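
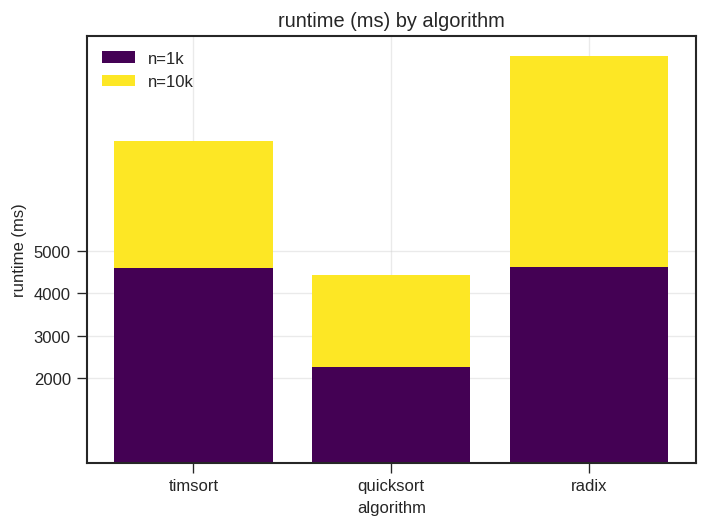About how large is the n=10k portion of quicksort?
n=10k top ≈ 4000, bottom ≈ 2000; segment ≈ 2000.

≈ 2000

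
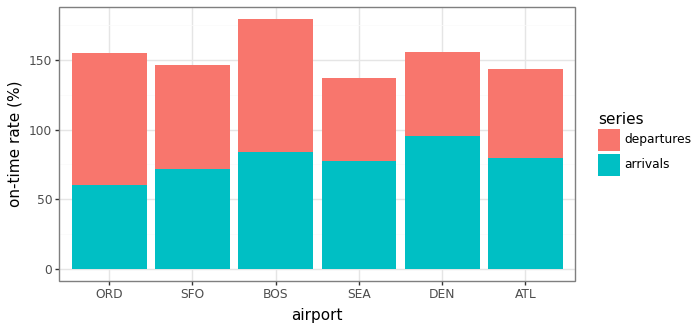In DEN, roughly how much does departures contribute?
≈ 60

departures top ≈ 160, bottom ≈ 100; segment ≈ 60.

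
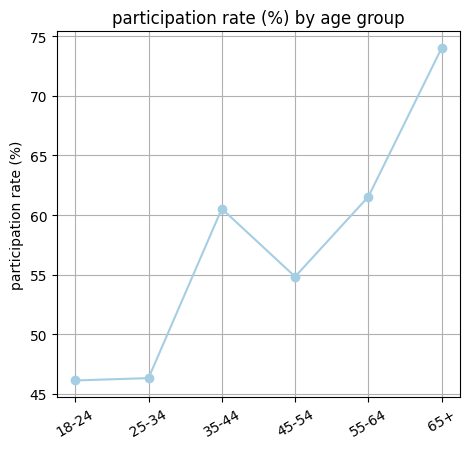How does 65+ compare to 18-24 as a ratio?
≈ 1.67×

65+ ≈ 75, 18-24 ≈ 45; 75/45 ≈ 1.67.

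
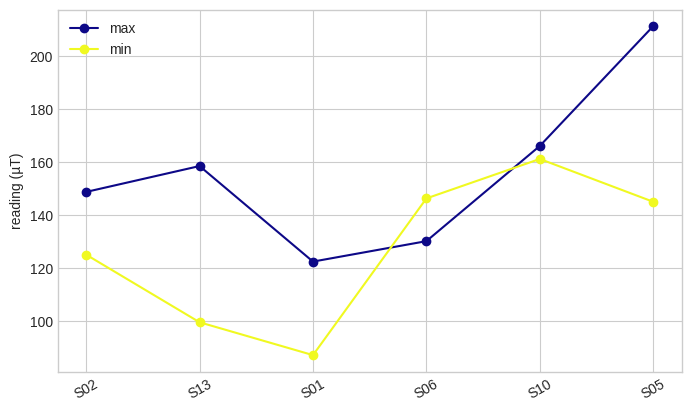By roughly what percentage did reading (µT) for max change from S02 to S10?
≈ +14.3%

S02 ≈ 140, S10 ≈ 160; (160 − 140) / 140 ≈ +14.3%.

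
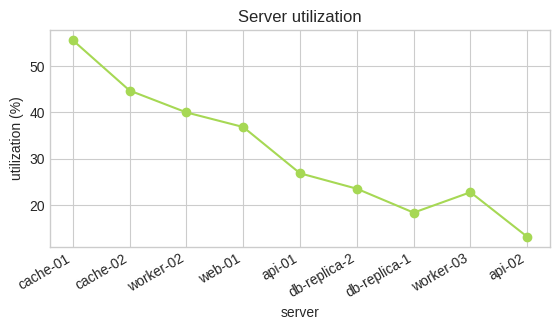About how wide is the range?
Max cache-01 ≈ 55, min api-02 ≈ 15; range ≈ 40.

≈ 40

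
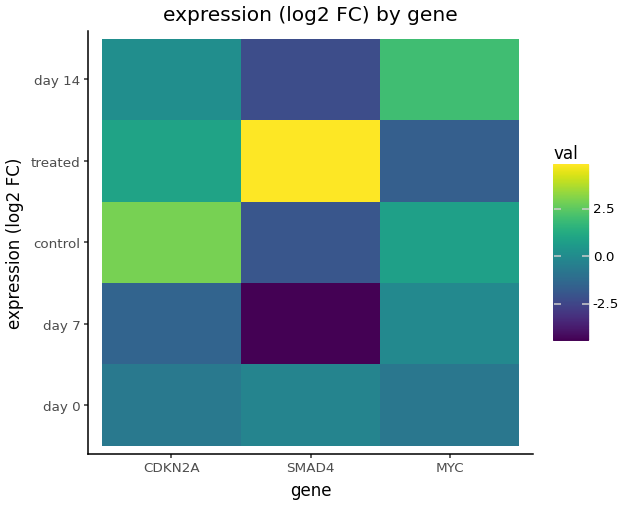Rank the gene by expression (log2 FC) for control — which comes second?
Top 3 for control: CDKN2A ≈ 3, MYC ≈ 1, SMAD4 ≈ -2.

MYC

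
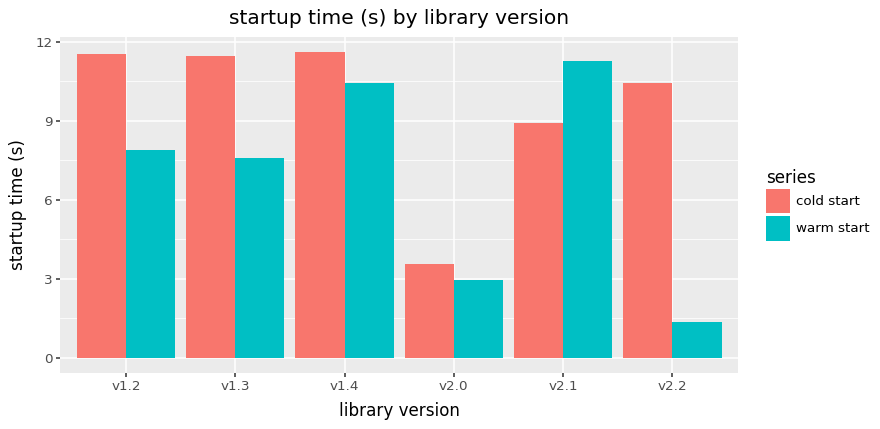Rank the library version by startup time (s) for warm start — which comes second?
Top 3 for warm start: v2.1 ≈ 11, v1.4 ≈ 10, v1.2 ≈ 8.

v1.4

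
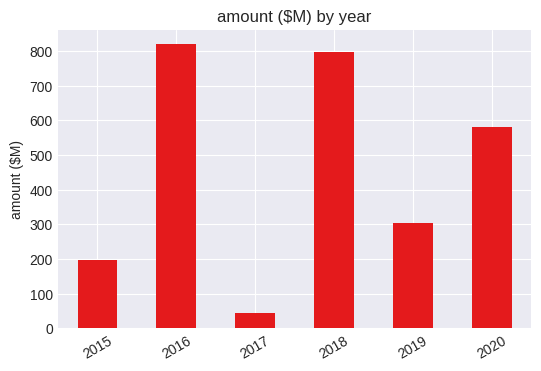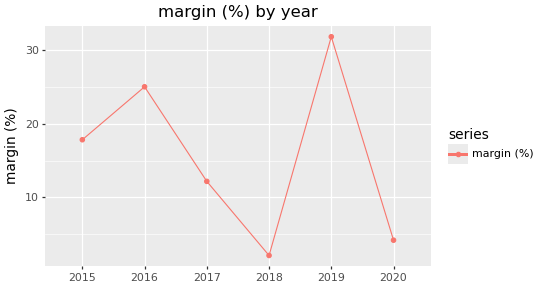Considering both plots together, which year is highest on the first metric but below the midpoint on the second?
2018

Chart 2 median margin (%) ≈ 15; below-median years: 2017, 2018, 2020. Among those, 2018 has the highest amount ($M) (≈ 800).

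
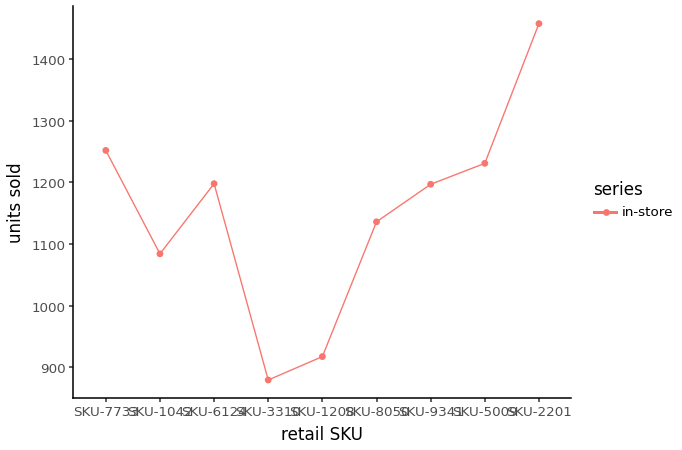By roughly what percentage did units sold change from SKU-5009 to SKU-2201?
≈ +16%

SKU-5009 ≈ 1250, SKU-2201 ≈ 1450; (1450 − 1250) / 1250 ≈ +16%.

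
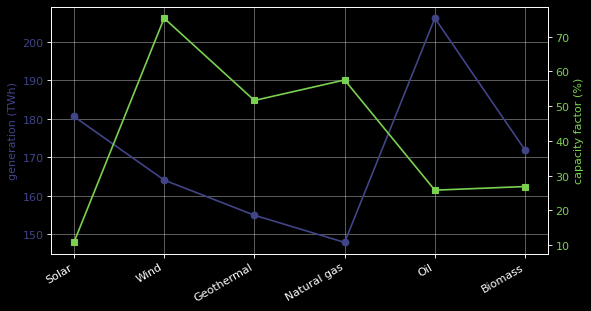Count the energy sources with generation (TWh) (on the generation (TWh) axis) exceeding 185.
1

Above 185: Oil.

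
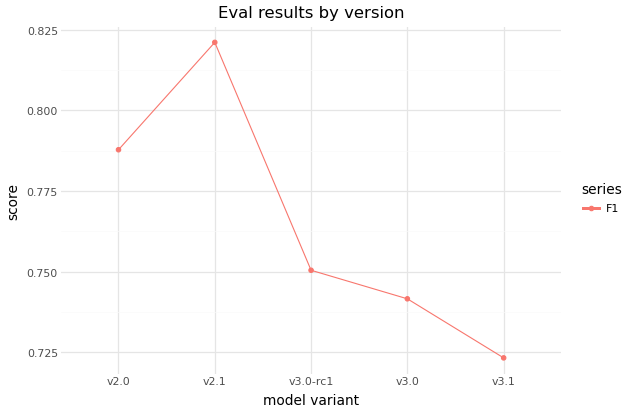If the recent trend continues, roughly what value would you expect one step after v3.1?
Last three: 0.75, 0.74, 0.72 → slope ≈ -0.015/step → next ≈ 0.705.

≈ 0.705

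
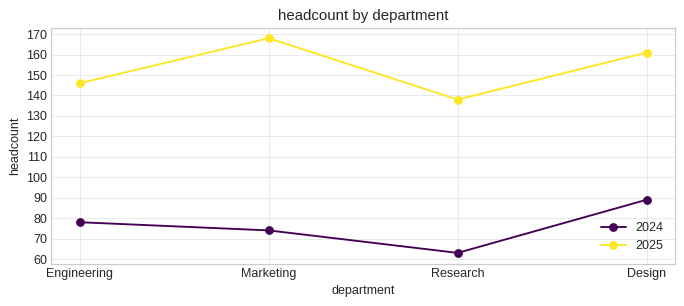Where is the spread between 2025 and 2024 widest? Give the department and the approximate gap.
Marketing, ≈ 100

Marketing: 2025 ≈ 170, 2024 ≈ 70 → gap ≈ 100. Next-largest (Research) is only ≈ 80.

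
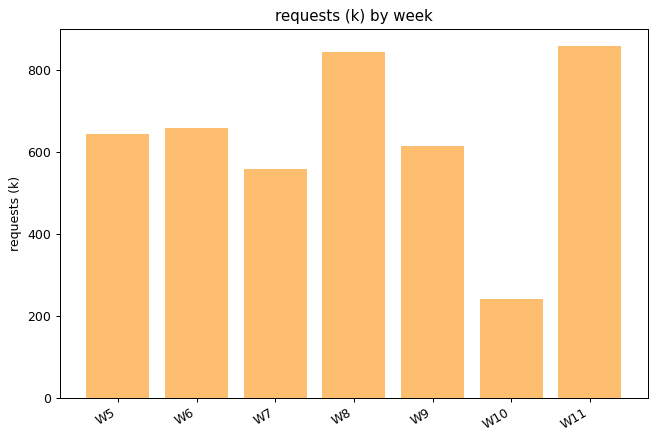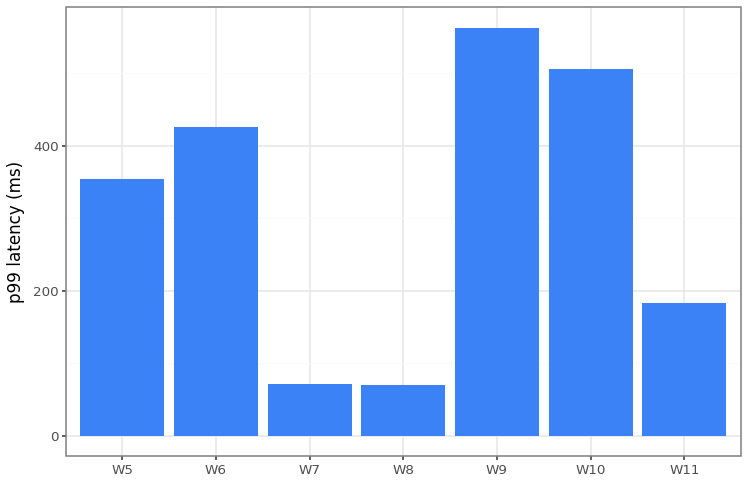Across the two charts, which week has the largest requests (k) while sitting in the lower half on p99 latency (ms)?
Chart 2 median p99 latency (ms) ≈ 400; below-median weeks: W7, W8, W11. Among those, W11 has the highest requests (k) (≈ 900).

W11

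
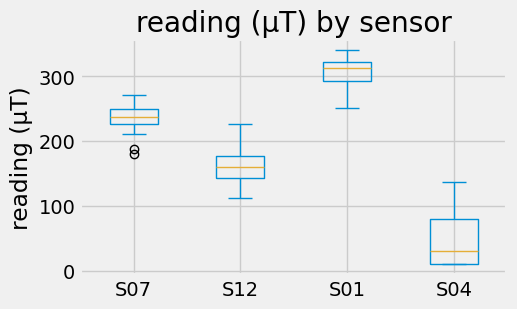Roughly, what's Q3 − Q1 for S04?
≈ 75

Q3 ≈ 75, Q1 ≈ 0; IQR ≈ 75.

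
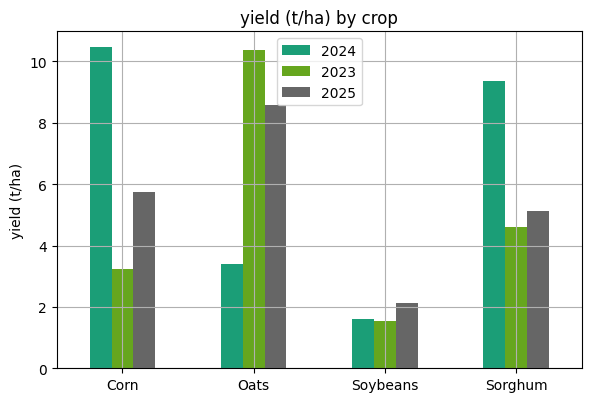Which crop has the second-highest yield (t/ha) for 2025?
Top 3 for 2025: Oats ≈ 9, Corn ≈ 6, Sorghum ≈ 5.

Corn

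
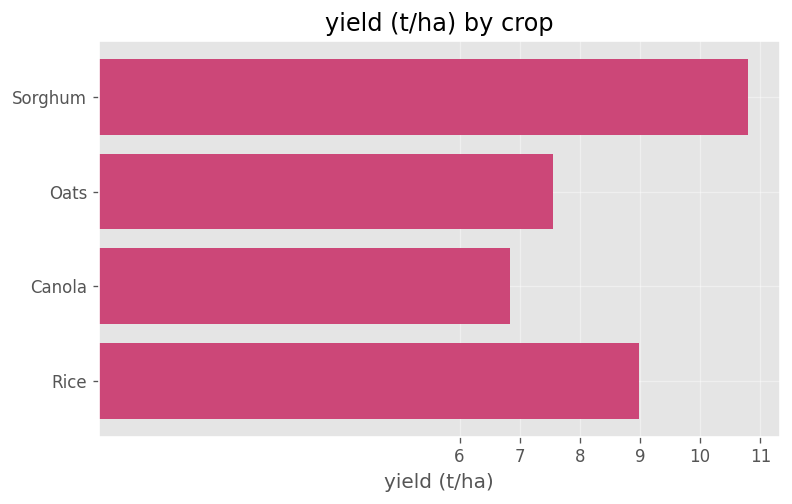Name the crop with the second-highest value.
Rice

Top 3: Sorghum ≈ 11, Rice ≈ 9, Oats ≈ 8.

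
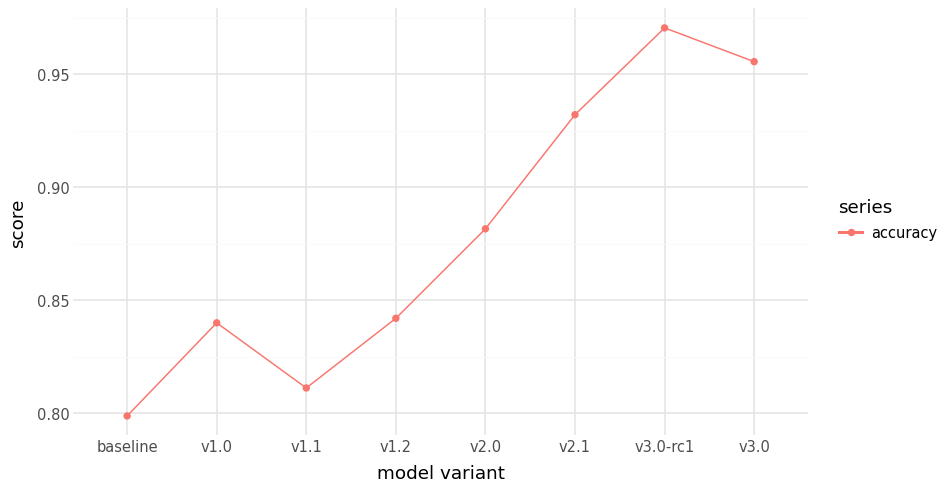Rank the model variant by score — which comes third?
v2.1

Top 4: v3.0-rc1 ≈ 0.98, v3.0 ≈ 0.96, v2.1 ≈ 0.94, v2.0 ≈ 0.88.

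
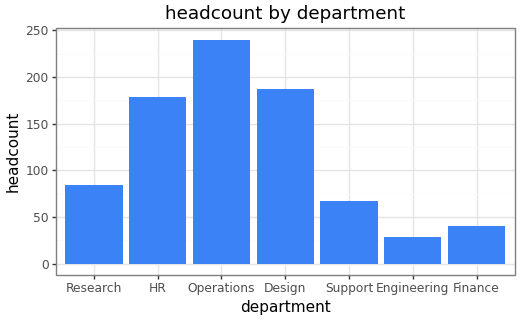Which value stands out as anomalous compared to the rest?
Operations

Operations ≈ 240; the rest sit between ≈ 20 and ≈ 180.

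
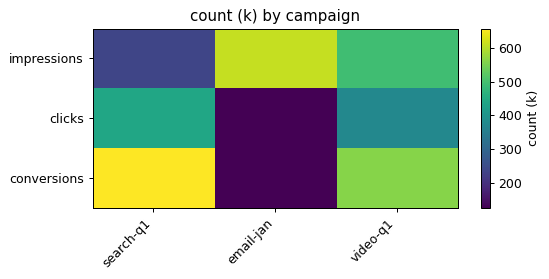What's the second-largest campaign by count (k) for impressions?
video-q1

Top 3 for impressions: email-jan ≈ 600, video-q1 ≈ 500, search-q1 ≈ 250.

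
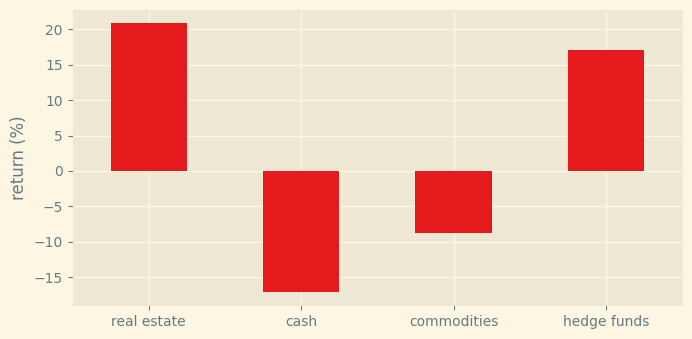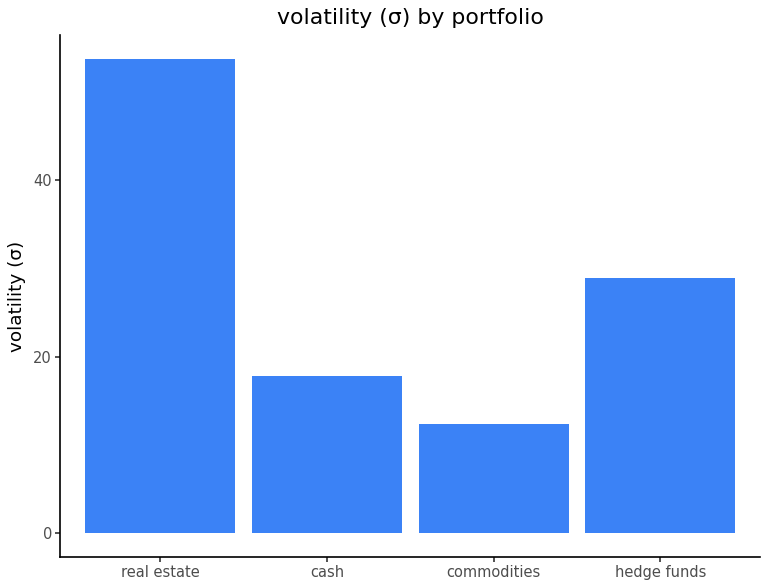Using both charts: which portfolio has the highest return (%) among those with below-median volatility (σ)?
commodities

Chart 2 median volatility (σ) ≈ 25; below-median portfolios: cash, commodities. Among those, commodities has the highest return (%) (≈ -8).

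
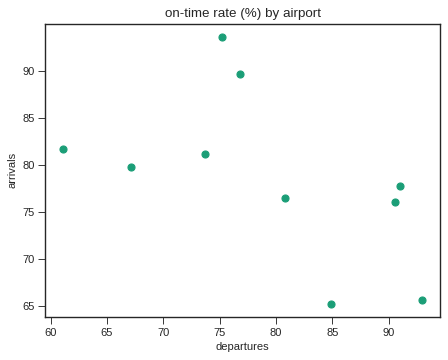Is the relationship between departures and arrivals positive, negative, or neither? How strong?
negative, moderate

Points are negatively correlated; moderate (|r| ≈ 0.5).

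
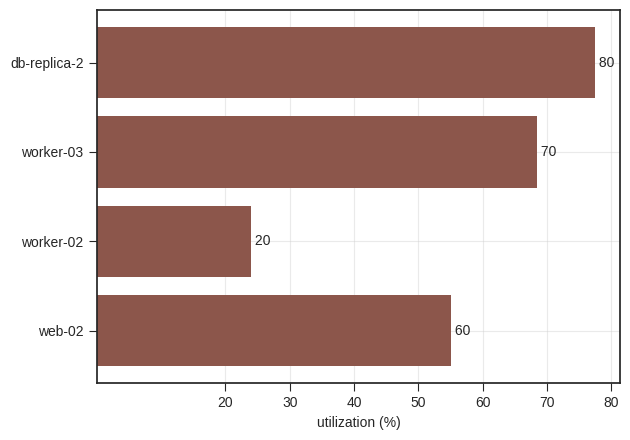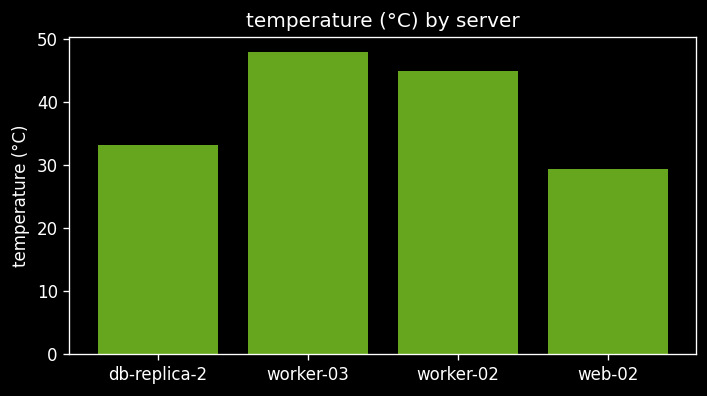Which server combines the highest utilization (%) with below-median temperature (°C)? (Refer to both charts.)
db-replica-2

Chart 2 median temperature (°C) ≈ 40; below-median servers: db-replica-2, web-02. Among those, db-replica-2 has the highest utilization (%) (≈ 80).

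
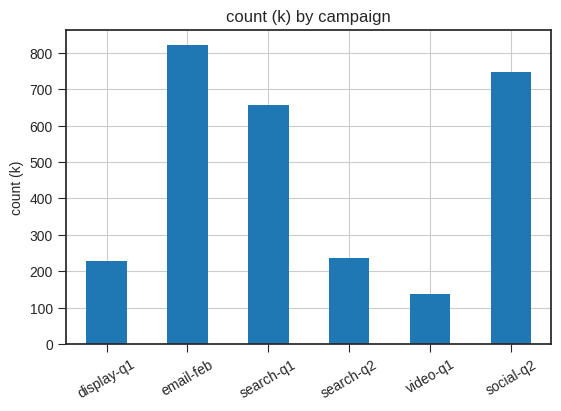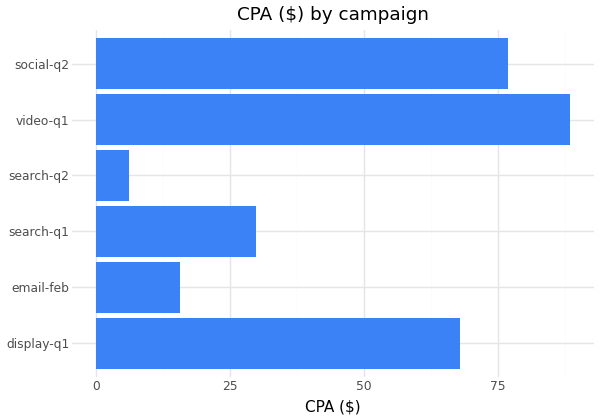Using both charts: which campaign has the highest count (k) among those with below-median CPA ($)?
Chart 2 median CPA ($) ≈ 50; below-median campaigns: email-feb, search-q1, search-q2. Among those, email-feb has the highest count (k) (≈ 800).

email-feb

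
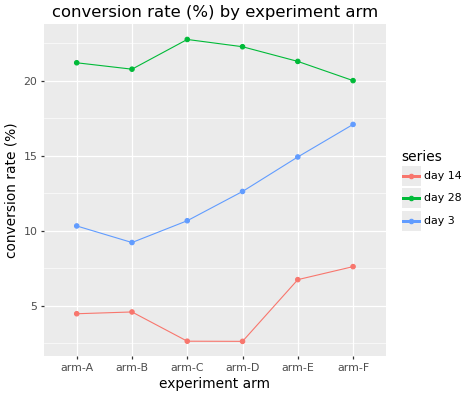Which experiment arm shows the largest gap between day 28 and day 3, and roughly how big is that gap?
arm-C, ≈ 12 %

arm-C: day 28 ≈ 22, day 3 ≈ 10 → gap ≈ 12. Next-largest (arm-B) is only ≈ 10.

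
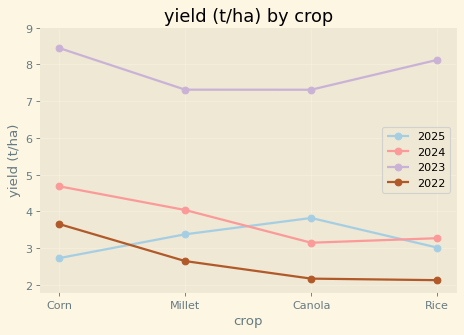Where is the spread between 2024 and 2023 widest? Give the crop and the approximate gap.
Rice: 2024 ≈ 3, 2023 ≈ 8 → gap ≈ 5. Next-largest (Canola) is only ≈ 4.

Rice, ≈ 5 t/ha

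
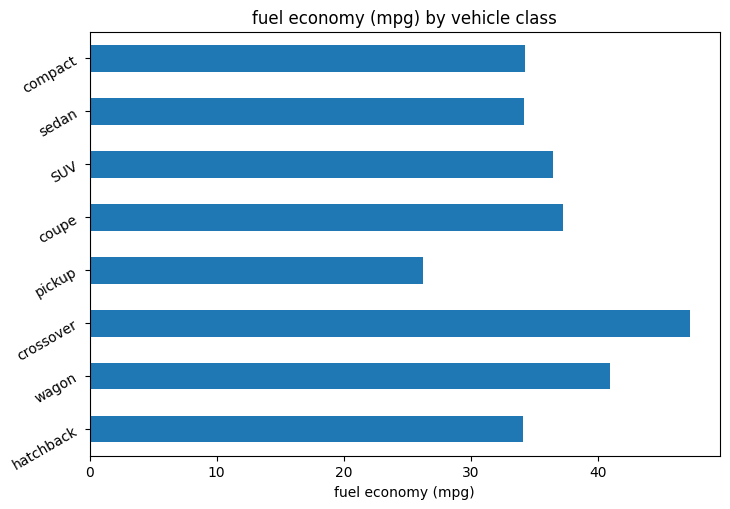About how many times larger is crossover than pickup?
≈ 1.8×

crossover ≈ 45, pickup ≈ 25; 45/25 ≈ 1.8.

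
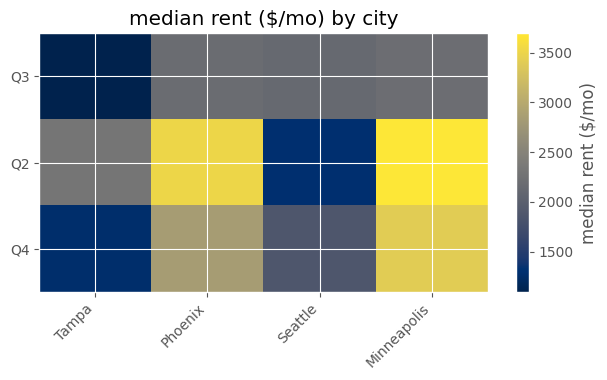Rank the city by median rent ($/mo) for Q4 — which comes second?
Phoenix

Top 3 for Q4: Minneapolis ≈ 3500, Phoenix ≈ 3000, Seattle ≈ 2000.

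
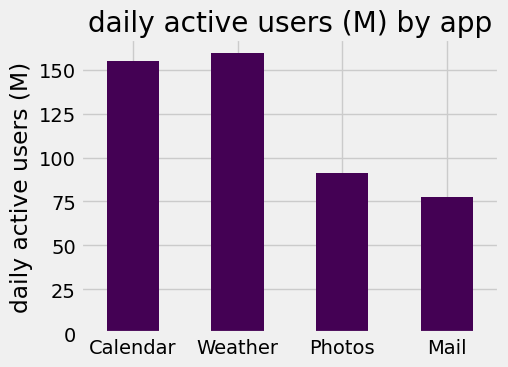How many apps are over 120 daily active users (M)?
2

Above 120: Calendar, Weather.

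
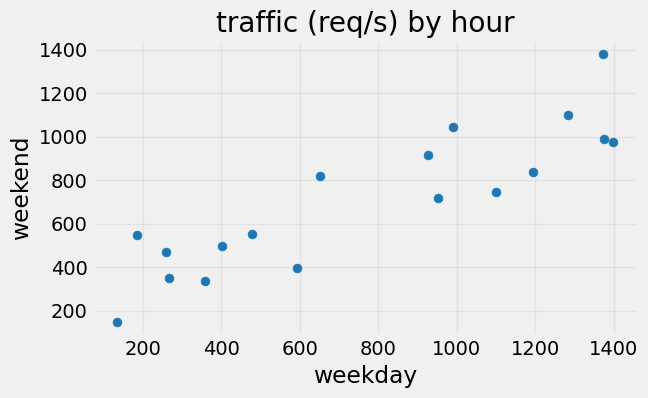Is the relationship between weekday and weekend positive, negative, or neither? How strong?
positive, strong

Points are positively correlated; strong (|r| ≈ 0.9).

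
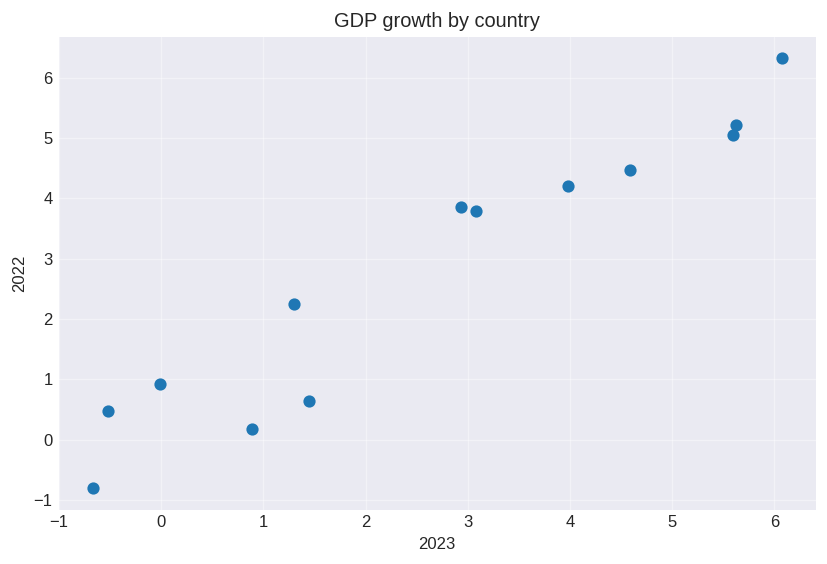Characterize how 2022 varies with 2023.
Points are positively correlated; strong (|r| ≈ 1.0).

positive, strong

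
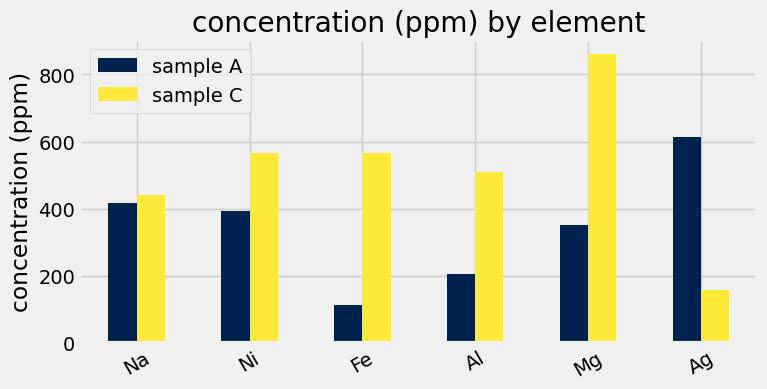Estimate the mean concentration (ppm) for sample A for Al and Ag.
(200 + 600) / 2 ≈ 400.

≈ 400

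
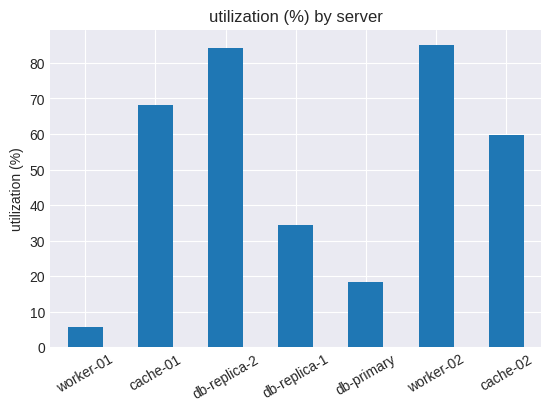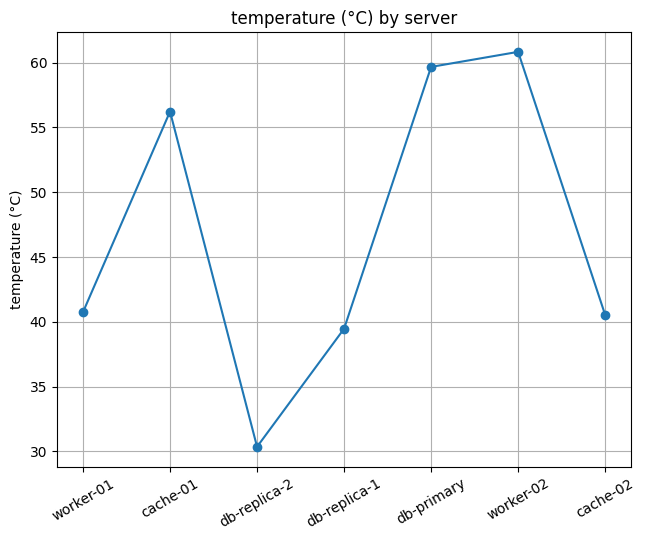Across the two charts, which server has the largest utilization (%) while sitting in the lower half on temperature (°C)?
db-replica-2

Chart 2 median temperature (°C) ≈ 40; below-median servers: db-replica-2, db-replica-1, cache-02. Among those, db-replica-2 has the highest utilization (%) (≈ 80).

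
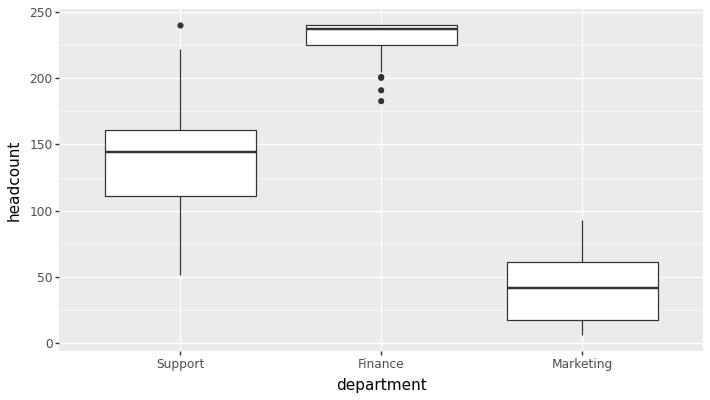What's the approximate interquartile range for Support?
≈ 40

Q3 ≈ 160, Q1 ≈ 120; IQR ≈ 40.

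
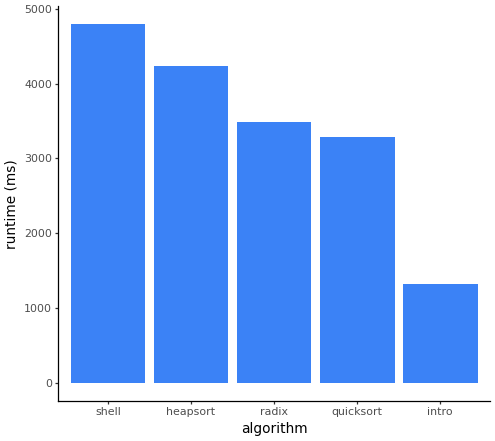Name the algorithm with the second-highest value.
heapsort

Top 3: shell ≈ 5000, heapsort ≈ 4000, radix ≈ 3500.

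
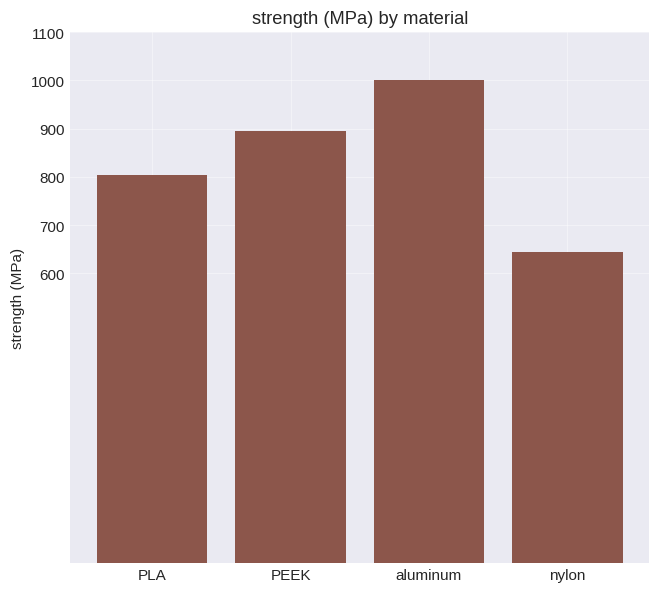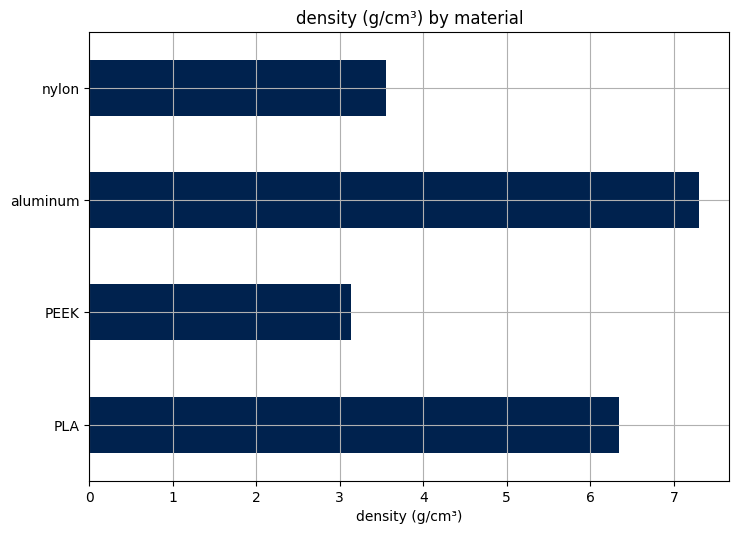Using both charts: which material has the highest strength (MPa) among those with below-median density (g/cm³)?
PEEK

Chart 2 median density (g/cm³) ≈ 5; below-median materials: PEEK, nylon. Among those, PEEK has the highest strength (MPa) (≈ 900).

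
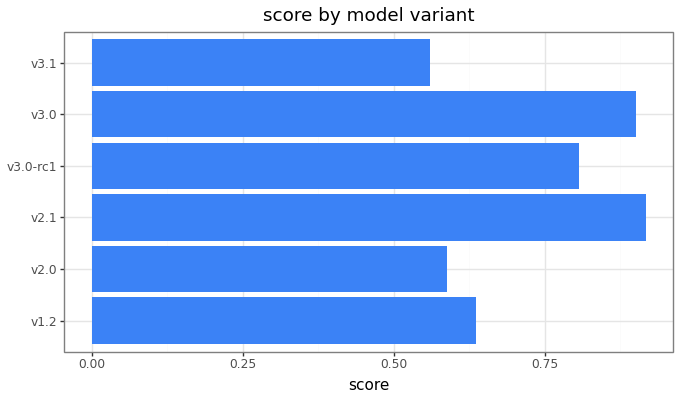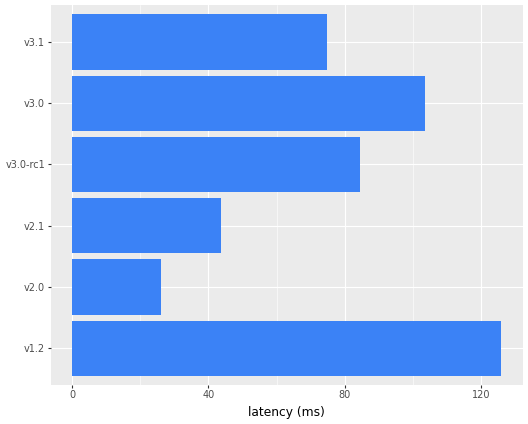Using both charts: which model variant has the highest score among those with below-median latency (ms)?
v2.1

Chart 2 median latency (ms) ≈ 80; below-median model variants: v2.0, v2.1, v3.1. Among those, v2.1 has the highest score (≈ 0.9).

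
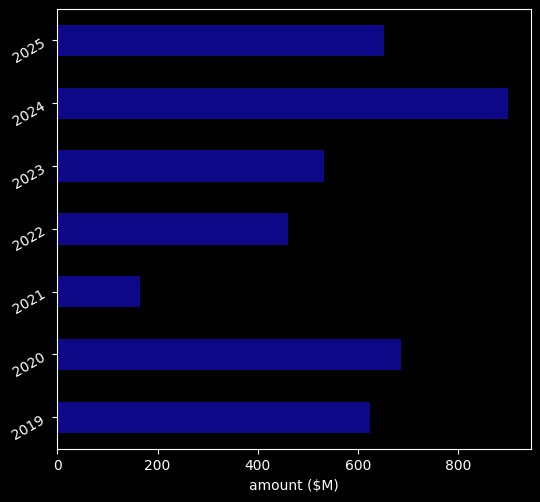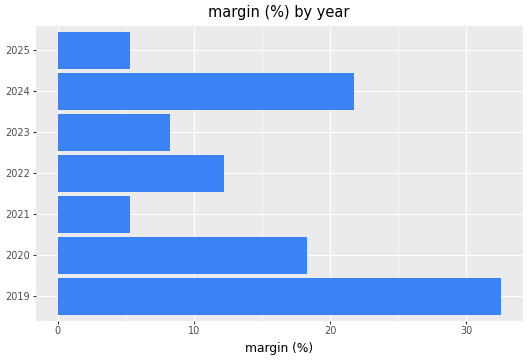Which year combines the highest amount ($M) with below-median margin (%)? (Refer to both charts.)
2025

Chart 2 median margin (%) ≈ 10; below-median years: 2021, 2023, 2025. Among those, 2025 has the highest amount ($M) (≈ 700).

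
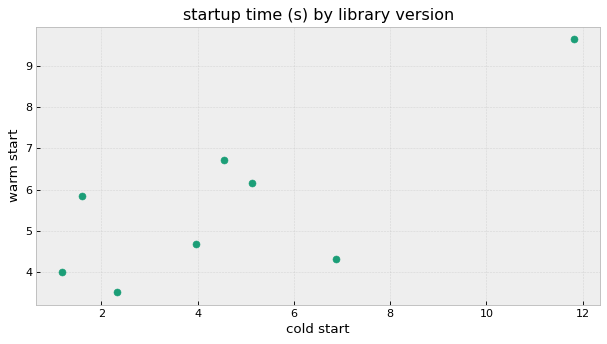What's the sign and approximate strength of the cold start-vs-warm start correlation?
Points are positively correlated; strong (|r| ≈ 0.8).

positive, strong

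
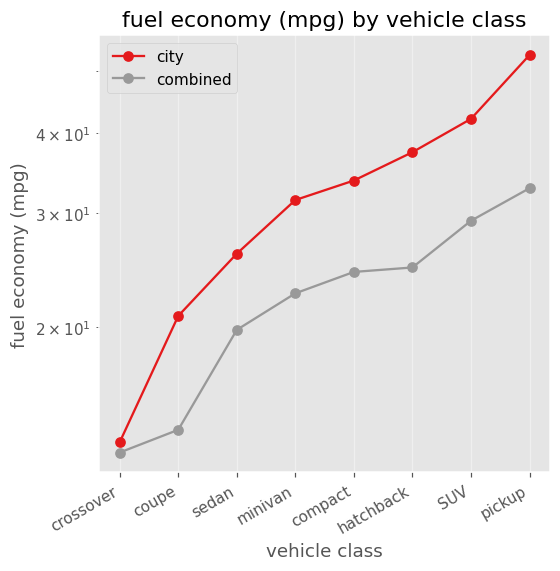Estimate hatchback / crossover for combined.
≈ 1.67×

hatchback ≈ 25, crossover ≈ 15; 25/15 ≈ 1.67.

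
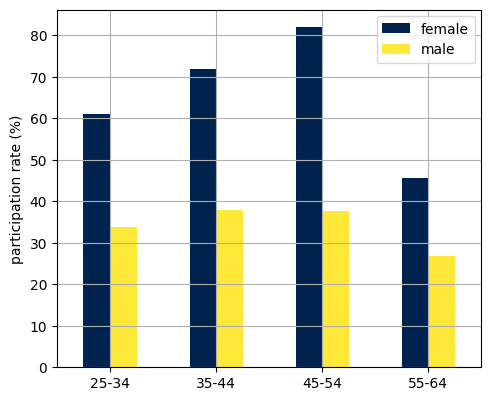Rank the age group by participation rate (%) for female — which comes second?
Top 3 for female: 45-54 ≈ 80, 35-44 ≈ 70, 25-34 ≈ 60.

35-44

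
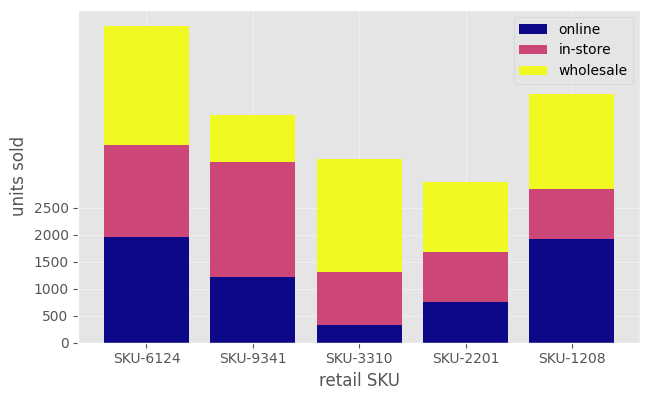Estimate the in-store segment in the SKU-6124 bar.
in-store top ≈ 3500, bottom ≈ 2000; segment ≈ 1500.

≈ 1500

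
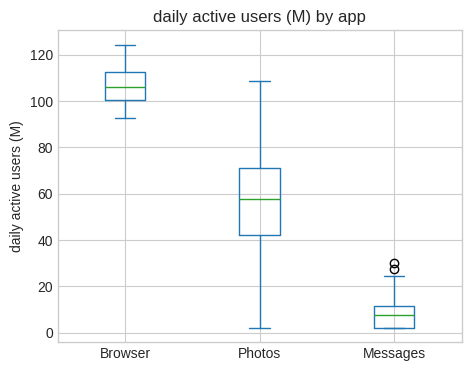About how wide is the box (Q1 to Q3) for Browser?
Q3 ≈ 110, Q1 ≈ 100; IQR ≈ 10.

≈ 10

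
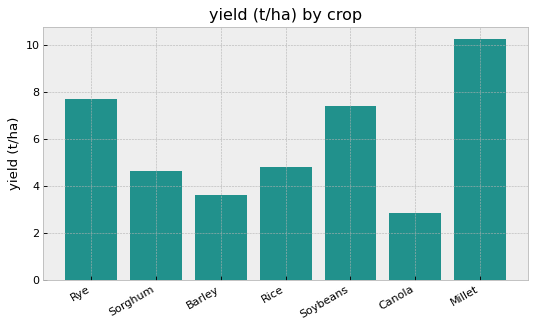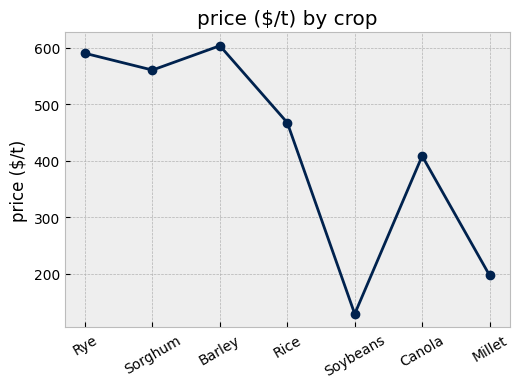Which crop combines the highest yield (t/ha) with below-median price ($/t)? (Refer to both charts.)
Chart 2 median price ($/t) ≈ 500; below-median crops: Soybeans, Canola, Millet. Among those, Millet has the highest yield (t/ha) (≈ 10).

Millet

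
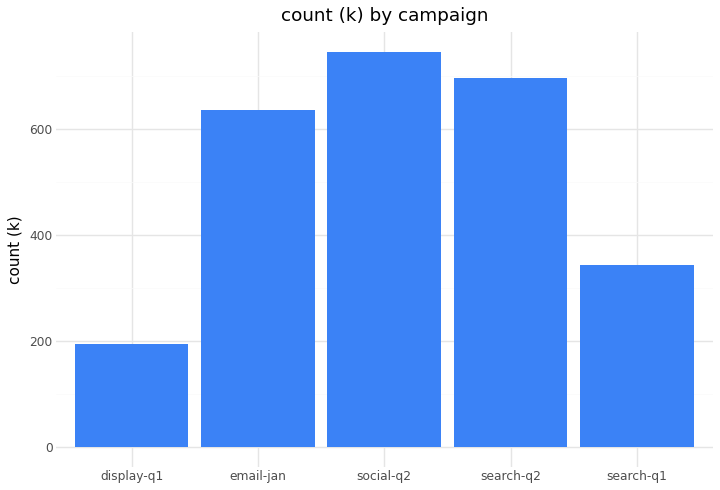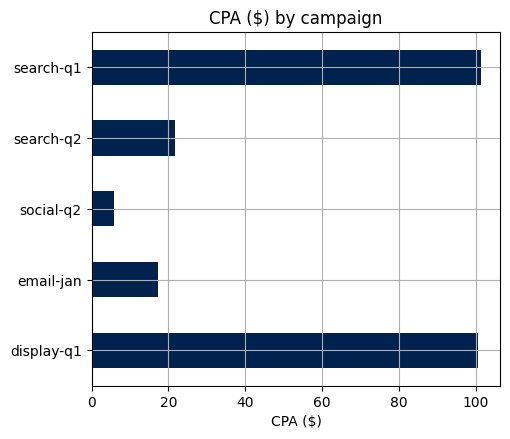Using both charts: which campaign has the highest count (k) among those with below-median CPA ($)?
social-q2

Chart 2 median CPA ($) ≈ 20; below-median campaigns: email-jan, social-q2. Among those, social-q2 has the highest count (k) (≈ 700).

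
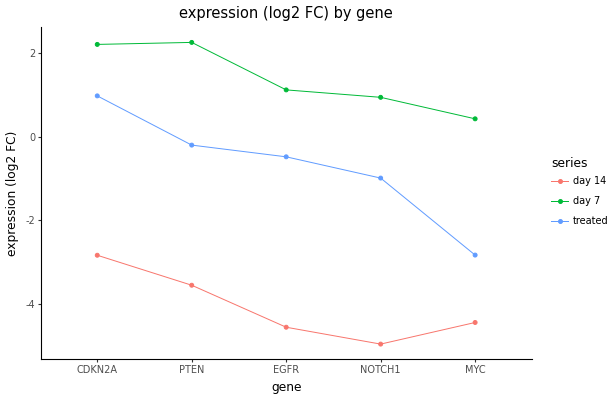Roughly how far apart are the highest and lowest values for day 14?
≈ 2

Max CDKN2A ≈ -3, min NOTCH1 ≈ -5; range ≈ 2.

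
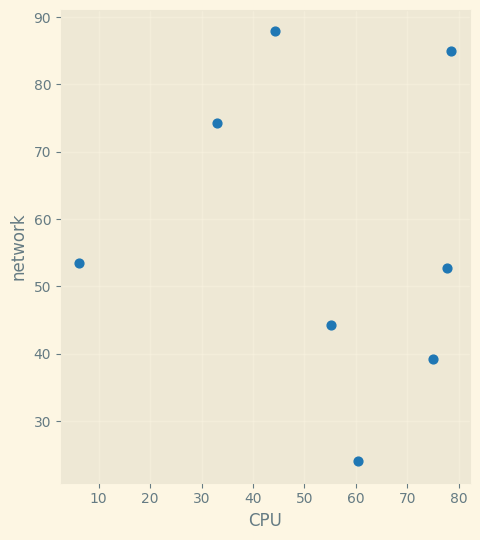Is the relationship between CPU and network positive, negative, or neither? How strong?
Points are roughly uncorrelated; weak (|r| ≈ 0.1).

no clear correlation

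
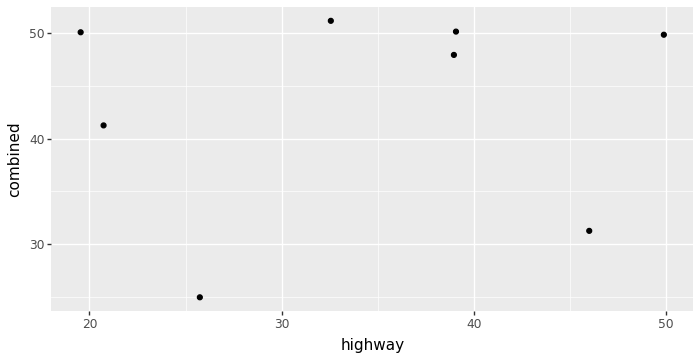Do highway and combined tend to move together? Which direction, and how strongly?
no clear correlation

Points are roughly uncorrelated; weak (|r| ≈ 0.1).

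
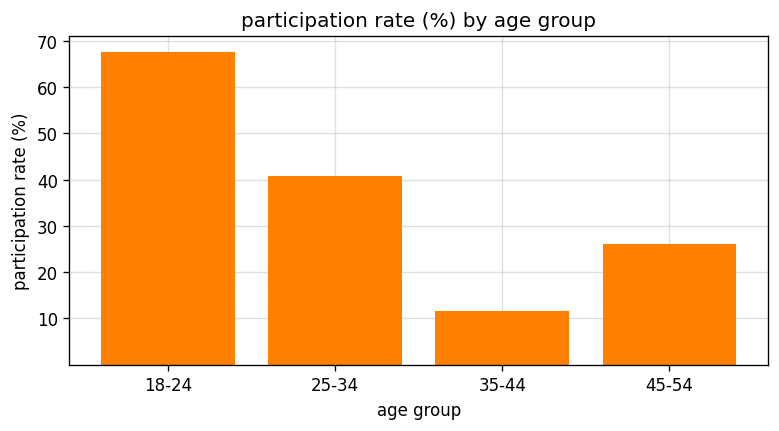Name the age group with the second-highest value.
Top 3: 18-24 ≈ 70, 25-34 ≈ 40, 45-54 ≈ 30.

25-34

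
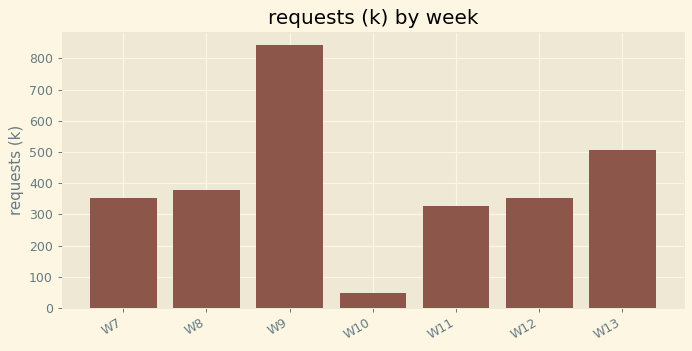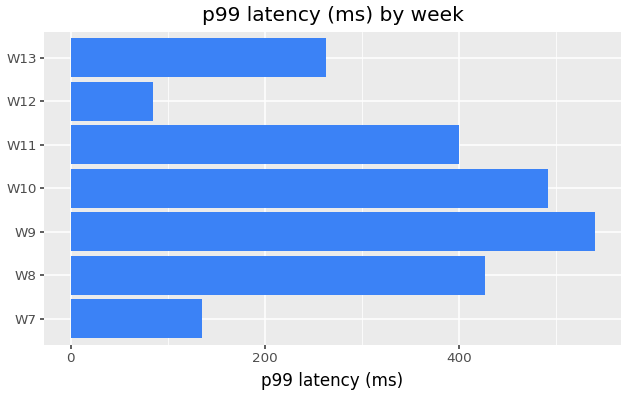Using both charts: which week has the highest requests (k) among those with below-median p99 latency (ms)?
Chart 2 median p99 latency (ms) ≈ 400; below-median weeks: W7, W12, W13. Among those, W13 has the highest requests (k) (≈ 500).

W13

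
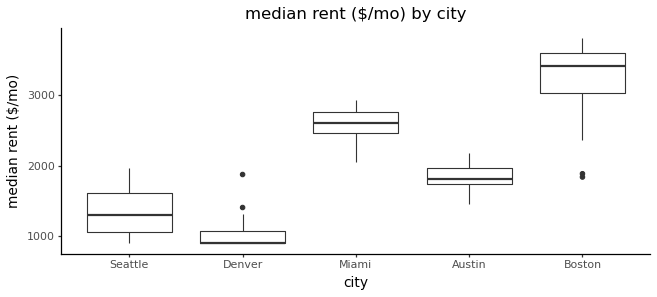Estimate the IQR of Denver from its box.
≈ 200

Q3 ≈ 1000, Q1 ≈ 800; IQR ≈ 200.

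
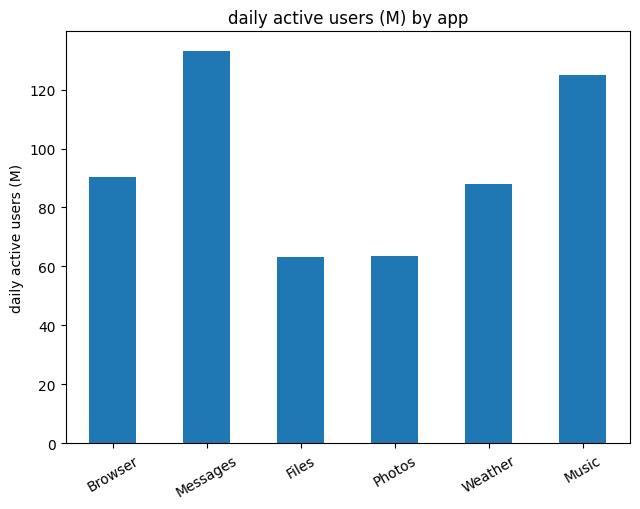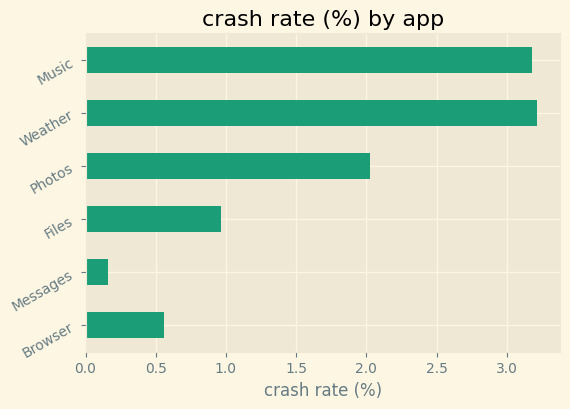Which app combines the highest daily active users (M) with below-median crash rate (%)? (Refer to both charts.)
Chart 2 median crash rate (%) ≈ 1.5; below-median apps: Browser, Messages, Files. Among those, Messages has the highest daily active users (M) (≈ 140).

Messages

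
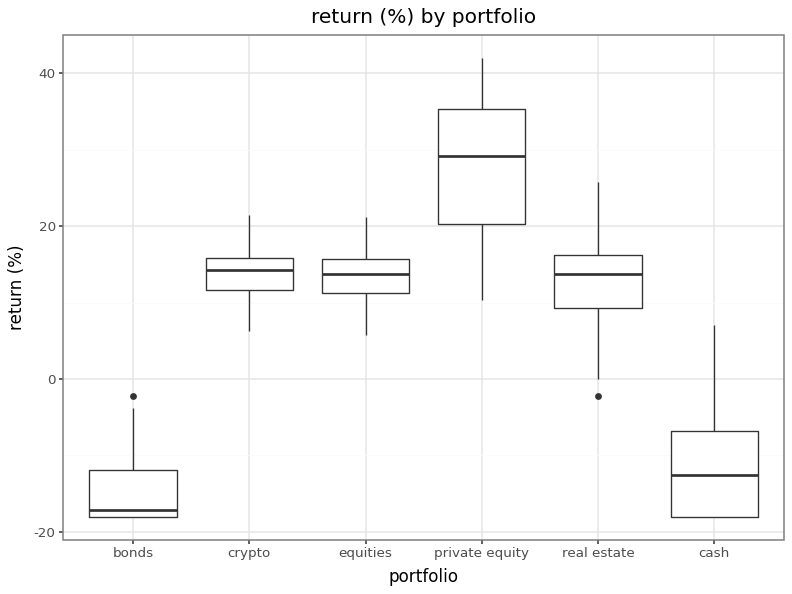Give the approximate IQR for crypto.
Q3 ≈ 15, Q1 ≈ 10; IQR ≈ 5.

≈ 5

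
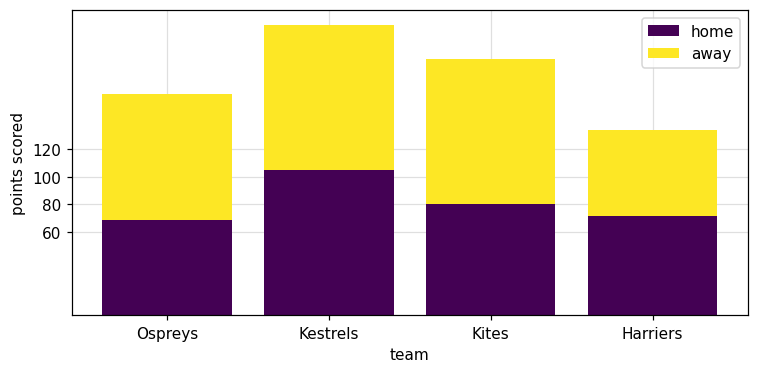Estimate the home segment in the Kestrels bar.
≈ 100

home top ≈ 100, bottom ≈ 0; segment ≈ 100.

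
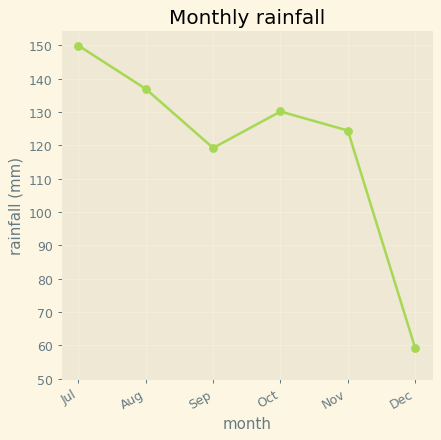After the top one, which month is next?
Top 3: Jul ≈ 150, Aug ≈ 140, Oct ≈ 130.

Aug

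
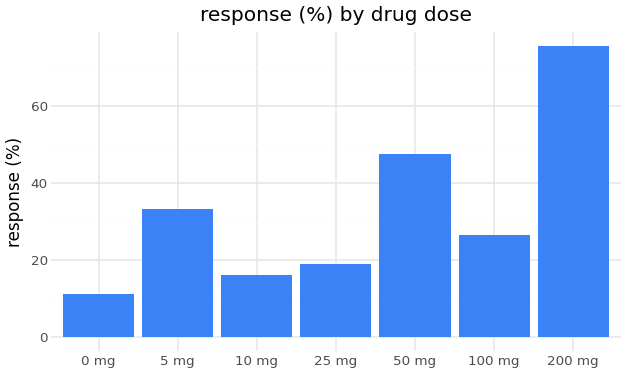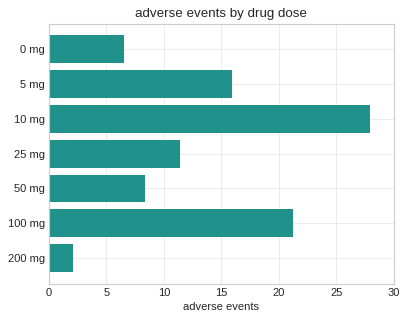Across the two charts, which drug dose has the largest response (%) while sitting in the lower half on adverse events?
Chart 2 median adverse events ≈ 10; below-median drug doses: 0 mg, 50 mg, 200 mg. Among those, 200 mg has the highest response (%) (≈ 80).

200 mg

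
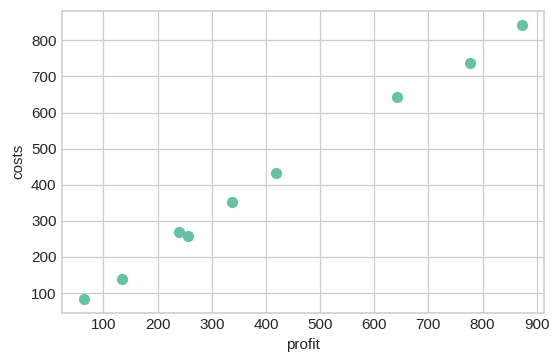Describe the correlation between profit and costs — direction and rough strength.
positive, strong

Points are positively correlated; strong (|r| ≈ 1.0).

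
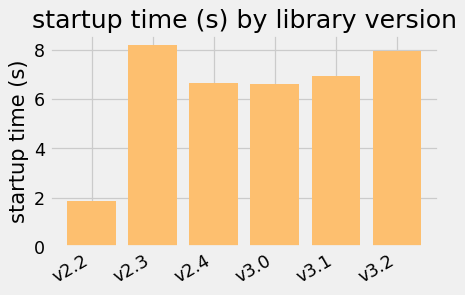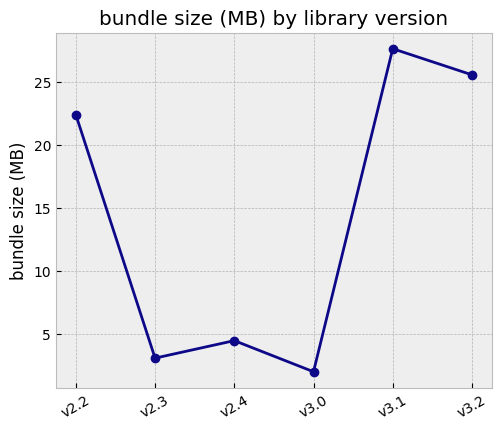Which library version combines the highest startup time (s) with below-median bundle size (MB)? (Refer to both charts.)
v2.3

Chart 2 median bundle size (MB) ≈ 15; below-median library versions: v2.3, v2.4, v3.0. Among those, v2.3 has the highest startup time (s) (≈ 8).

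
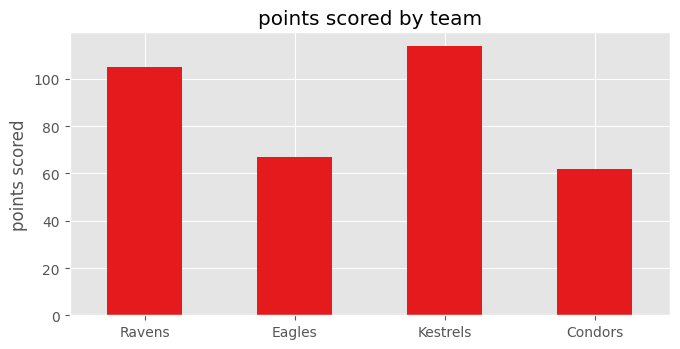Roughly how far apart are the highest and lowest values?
≈ 50

Max Kestrels ≈ 110, min Condors ≈ 60; range ≈ 50.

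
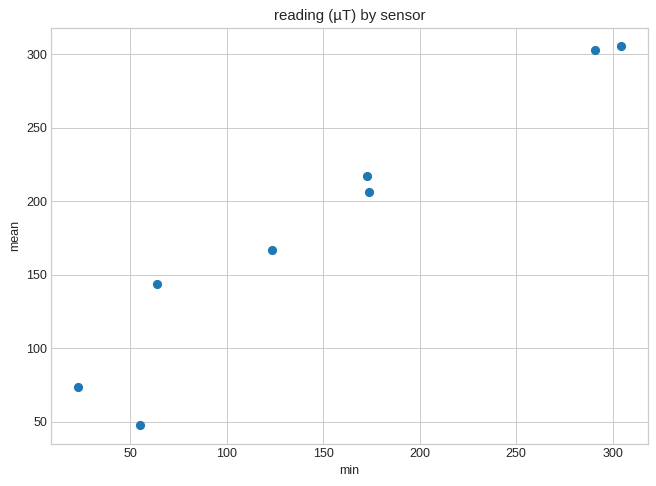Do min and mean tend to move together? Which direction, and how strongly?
positive, strong

Points are positively correlated; strong (|r| ≈ 1.0).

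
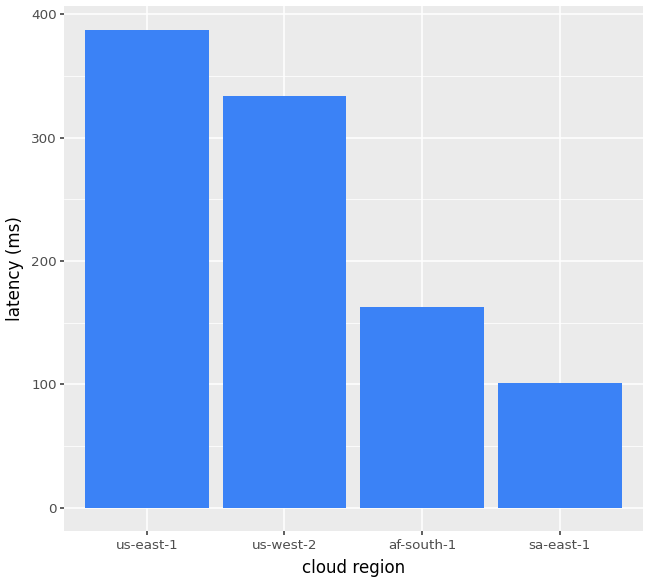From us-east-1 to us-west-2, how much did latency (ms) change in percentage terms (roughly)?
us-east-1 ≈ 400, us-west-2 ≈ 350; (350 − 400) / 400 ≈ -12.5%.

≈ -12.5%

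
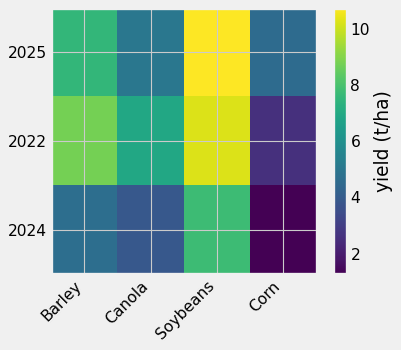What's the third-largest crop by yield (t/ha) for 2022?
Top 4 for 2022: Soybeans ≈ 10, Barley ≈ 9, Canola ≈ 7, Corn ≈ 3.

Canola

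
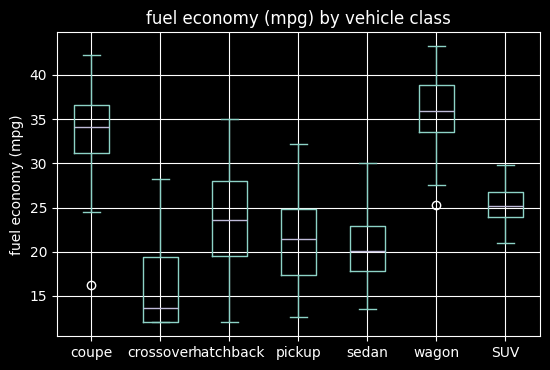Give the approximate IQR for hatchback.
≈ 8

Q3 ≈ 28, Q1 ≈ 20; IQR ≈ 8.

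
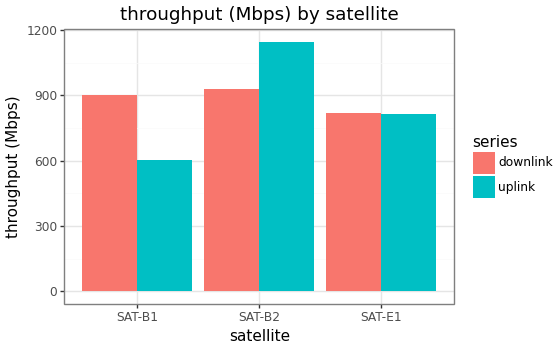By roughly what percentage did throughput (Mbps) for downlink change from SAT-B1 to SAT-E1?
≈ -11.1%

SAT-B1 ≈ 900, SAT-E1 ≈ 800; (800 − 900) / 900 ≈ -11.1%.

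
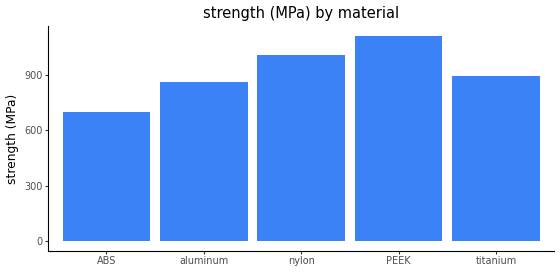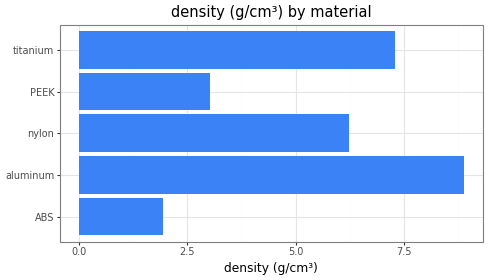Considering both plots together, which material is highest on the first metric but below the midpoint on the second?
Chart 2 median density (g/cm³) ≈ 6; below-median materials: ABS, PEEK. Among those, PEEK has the highest strength (MPa) (≈ 1200).

PEEK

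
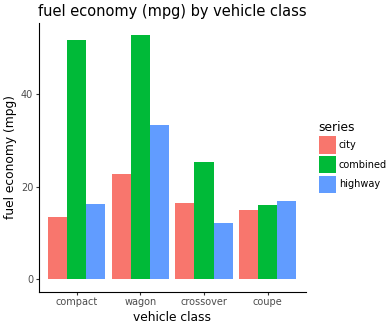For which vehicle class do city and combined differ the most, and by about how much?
compact, ≈ 35 mpg

compact: city ≈ 15, combined ≈ 50 → gap ≈ 35. Next-largest (wagon) is only ≈ 30.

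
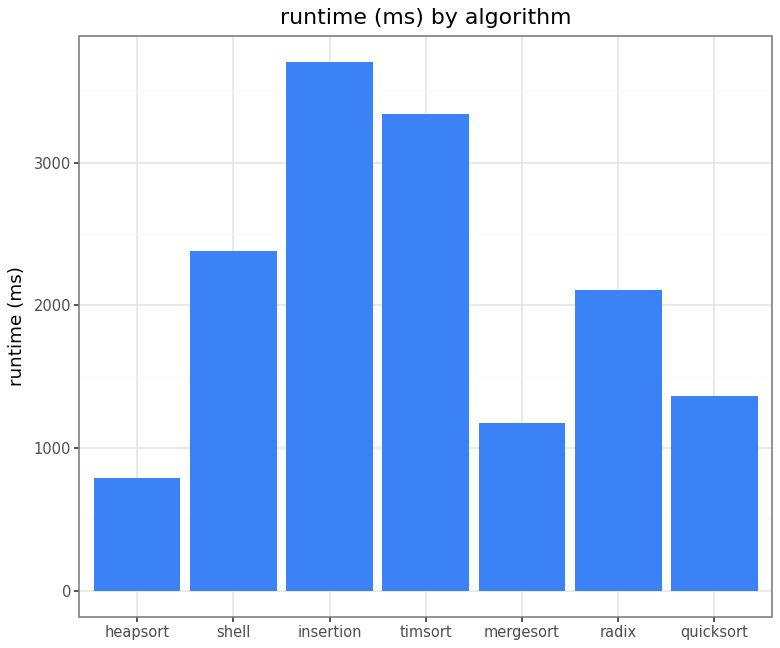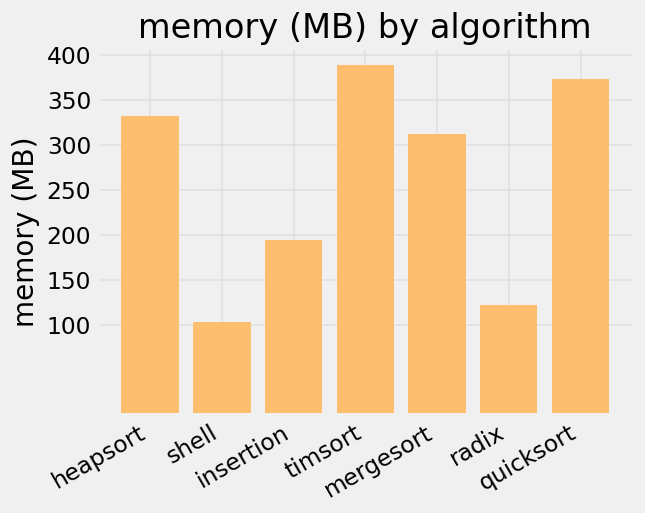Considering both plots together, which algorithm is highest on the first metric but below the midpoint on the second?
insertion

Chart 2 median memory (MB) ≈ 300; below-median algorithms: shell, insertion, radix. Among those, insertion has the highest runtime (ms) (≈ 3500).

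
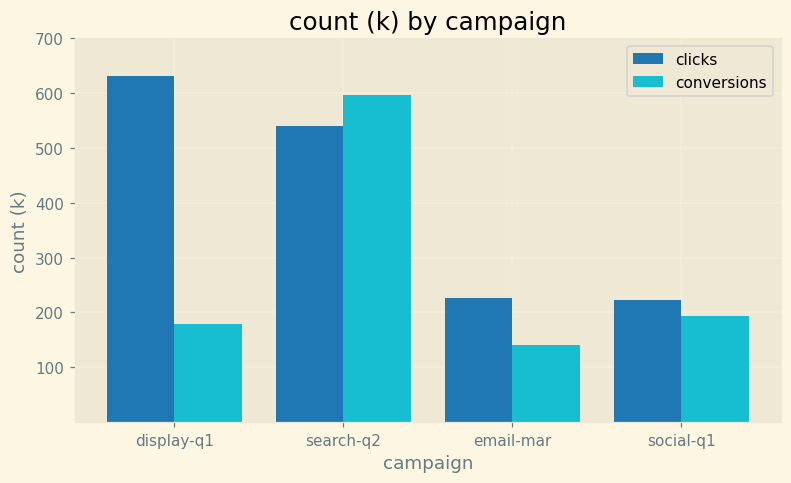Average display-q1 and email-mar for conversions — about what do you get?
≈ 150

(200 + 100) / 2 ≈ 150.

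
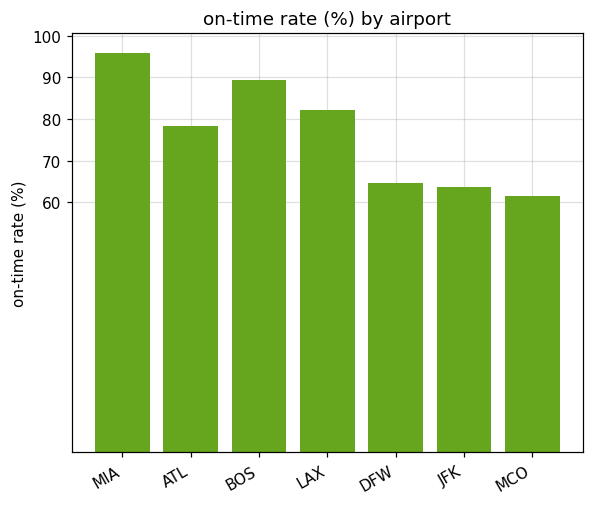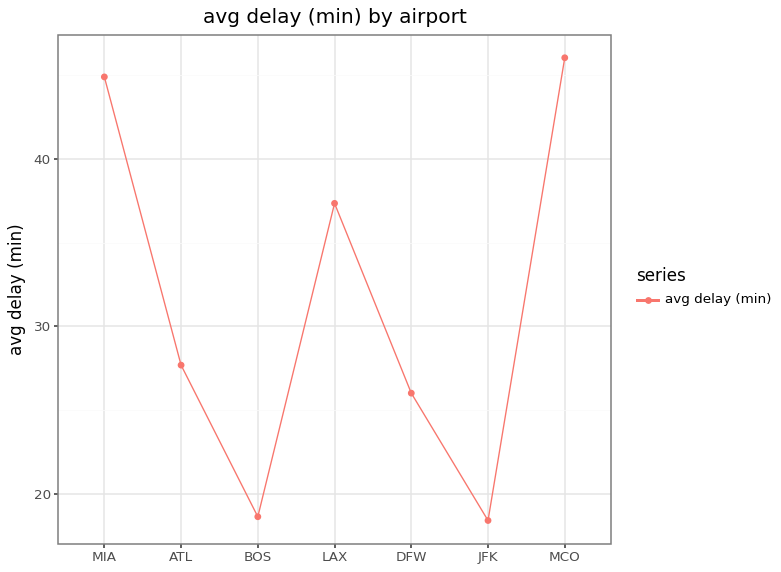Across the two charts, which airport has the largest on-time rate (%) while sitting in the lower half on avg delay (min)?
BOS

Chart 2 median avg delay (min) ≈ 30; below-median airports: BOS, DFW, JFK. Among those, BOS has the highest on-time rate (%) (≈ 90).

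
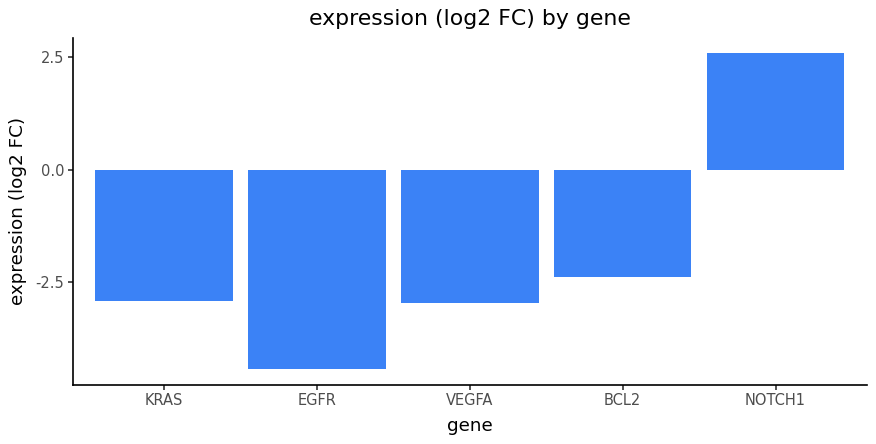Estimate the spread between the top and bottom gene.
Max NOTCH1 ≈ 3, min EGFR ≈ -4; range ≈ 7.

≈ 7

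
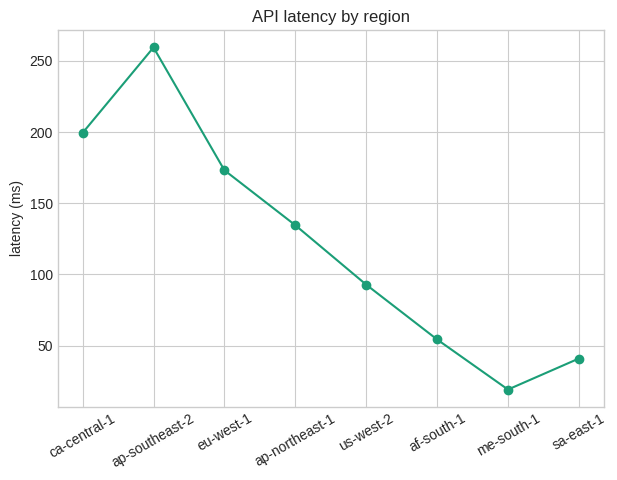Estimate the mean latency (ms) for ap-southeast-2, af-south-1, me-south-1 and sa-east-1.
≈ 94

(250 + 50 + 25 + 50) / 4 ≈ 94.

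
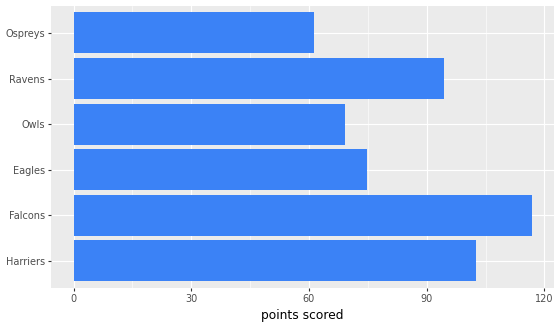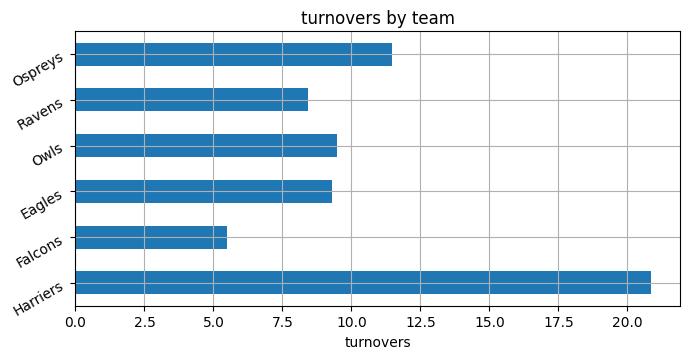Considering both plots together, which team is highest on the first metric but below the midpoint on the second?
Falcons

Chart 2 median turnovers ≈ 10; below-median teams: Falcons, Eagles, Ravens. Among those, Falcons has the highest points scored (≈ 120).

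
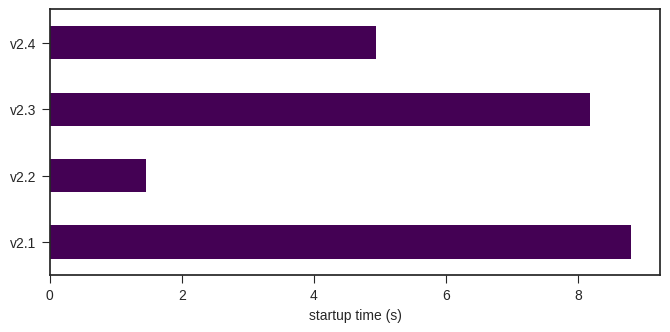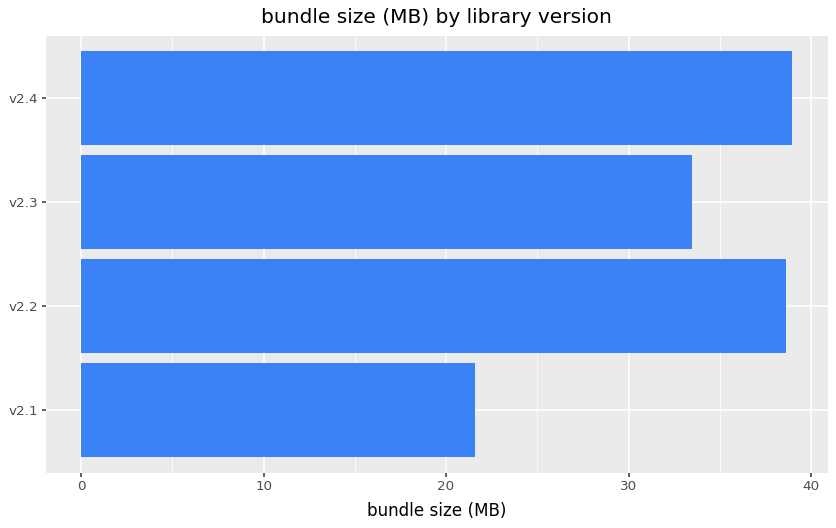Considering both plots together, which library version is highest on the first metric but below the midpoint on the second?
Chart 2 median bundle size (MB) ≈ 35; below-median library versions: v2.1, v2.3. Among those, v2.1 has the highest startup time (s) (≈ 9).

v2.1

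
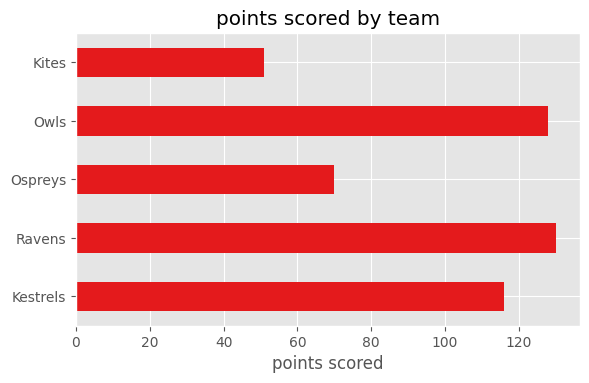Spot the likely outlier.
Kites

Kites ≈ 60; the rest sit between ≈ 80 and ≈ 120.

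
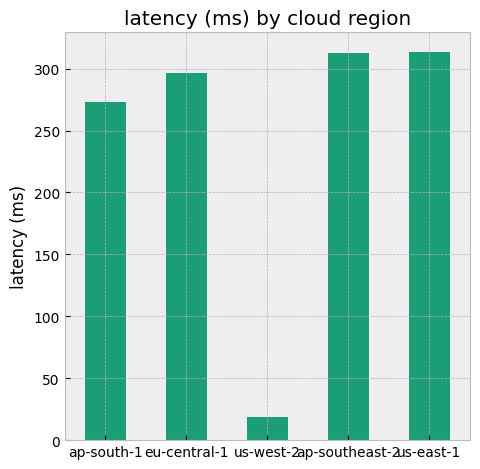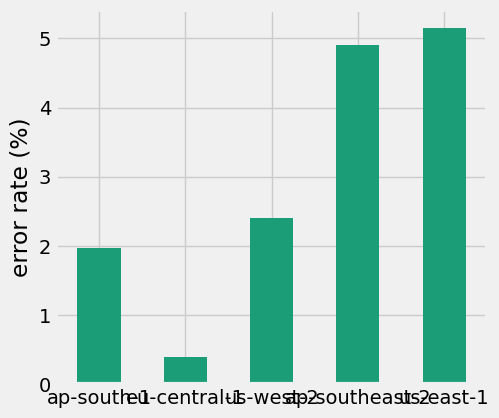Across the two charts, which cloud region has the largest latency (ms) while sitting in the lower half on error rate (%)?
Chart 2 median error rate (%) ≈ 2.5; below-median cloud regions: ap-south-1, eu-central-1. Among those, eu-central-1 has the highest latency (ms) (≈ 300).

eu-central-1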